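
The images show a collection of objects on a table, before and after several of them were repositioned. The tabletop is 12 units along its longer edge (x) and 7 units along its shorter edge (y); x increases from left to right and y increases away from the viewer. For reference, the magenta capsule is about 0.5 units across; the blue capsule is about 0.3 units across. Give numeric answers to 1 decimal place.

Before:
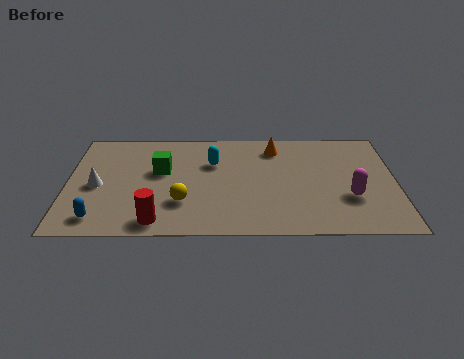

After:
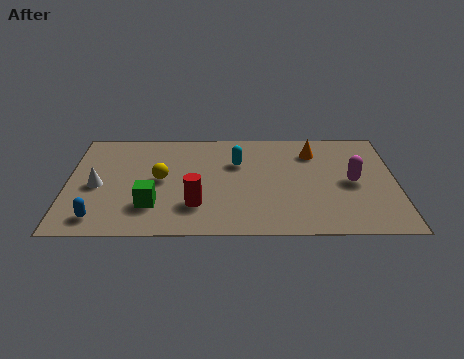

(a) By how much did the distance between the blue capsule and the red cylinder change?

+1.5

They were about 2.1 units apart before and 3.6 after — 1.5 units further apart.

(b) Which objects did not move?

the blue capsule and the white cone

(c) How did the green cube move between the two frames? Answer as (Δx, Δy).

(-0.3, -2.3)

From the two frames, the green cube sits at roughly (3.4, 4.2) before and (3.1, 1.9) after.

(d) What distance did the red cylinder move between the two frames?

1.7

From (3.3, 0.9) to (4.7, 1.9), the red cylinder covered √(1.4² + 1.0²) ≈ 1.7 units.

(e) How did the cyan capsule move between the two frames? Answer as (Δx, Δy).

(0.9, 0.0)

From the two frames, the cyan capsule sits at roughly (5.3, 4.7) before and (6.2, 4.7) after.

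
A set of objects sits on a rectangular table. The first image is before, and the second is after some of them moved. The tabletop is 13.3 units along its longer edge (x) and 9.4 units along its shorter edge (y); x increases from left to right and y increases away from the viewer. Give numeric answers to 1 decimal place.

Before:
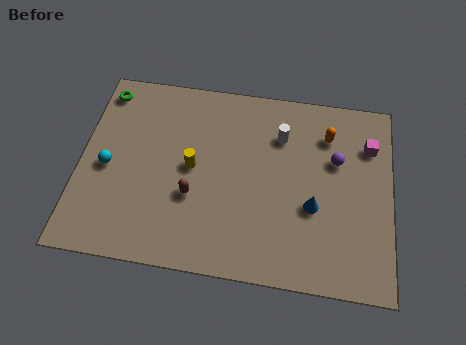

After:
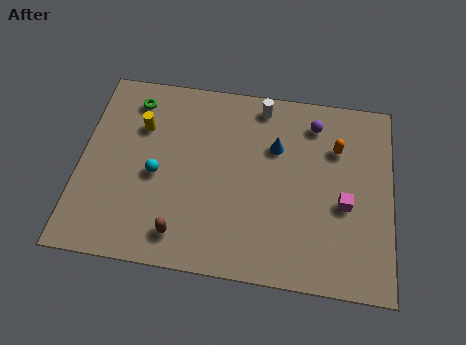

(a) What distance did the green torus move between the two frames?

1.3

The green torus was near (0.8, 8.1) before and (2.1, 7.8) after, so it travelled √(1.3² + 0.3²) ≈ 1.3 units.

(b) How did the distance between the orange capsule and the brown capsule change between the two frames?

+1.4

The distance was about 6.8 in the first image and 8.2 in the second, so they moved 1.4 units further apart.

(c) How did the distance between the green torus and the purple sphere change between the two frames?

-2.5

The distance was about 10.3 in the first image and 7.8 in the second, so they moved 2.5 units closer together.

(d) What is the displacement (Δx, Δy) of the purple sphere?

(-1.0, 1.7)

The purple sphere started near (10.9, 6.0) and ended near (9.9, 7.7).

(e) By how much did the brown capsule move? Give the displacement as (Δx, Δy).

(-0.4, -1.9)

From the two frames, the brown capsule sits at roughly (4.9, 3.4) before and (4.5, 1.5) after.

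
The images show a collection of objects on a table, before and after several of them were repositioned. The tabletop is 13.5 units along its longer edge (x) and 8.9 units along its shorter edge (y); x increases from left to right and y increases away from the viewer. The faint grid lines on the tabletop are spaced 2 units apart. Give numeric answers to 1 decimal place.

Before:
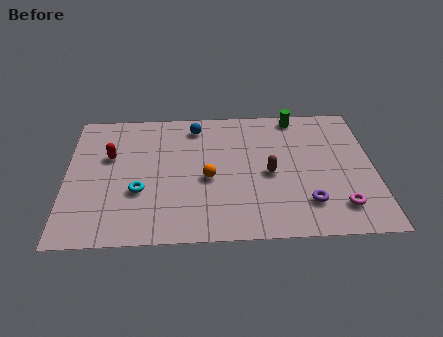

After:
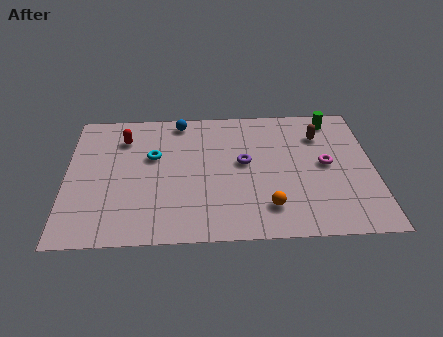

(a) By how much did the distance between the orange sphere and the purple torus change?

-1.5

The distance was about 4.7 in the first image and 3.2 in the second, so they moved 1.5 units closer together.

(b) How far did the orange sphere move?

3.3

From (6.2, 3.9) to (8.8, 1.9), the orange sphere covered √(2.6² + 2.0²) ≈ 3.3 units.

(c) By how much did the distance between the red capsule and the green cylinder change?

+0.7

Before: roughly 8.6 units apart; after: 9.3. That's 0.7 units further apart.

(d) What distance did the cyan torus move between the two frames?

2.4

The cyan torus was near (3.2, 3.2) before and (3.8, 5.5) after, so it travelled √(0.6² + 2.3²) ≈ 2.4 units.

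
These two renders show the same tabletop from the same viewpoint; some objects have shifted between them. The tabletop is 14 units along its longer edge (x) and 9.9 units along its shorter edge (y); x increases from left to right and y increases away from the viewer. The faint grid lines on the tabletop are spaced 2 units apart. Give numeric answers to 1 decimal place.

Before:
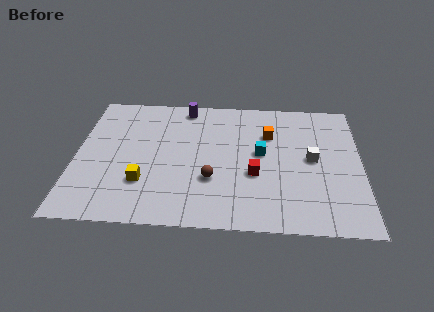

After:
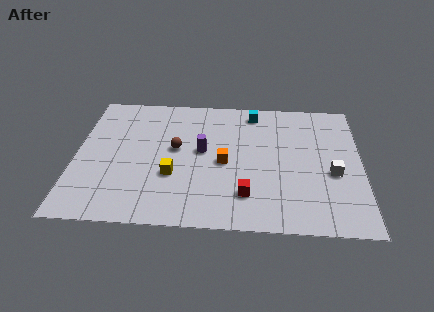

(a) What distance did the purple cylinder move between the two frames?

3.5

From (5.3, 8.8) to (6.2, 5.4), the purple cylinder covered √(0.9² + 3.4²) ≈ 3.5 units.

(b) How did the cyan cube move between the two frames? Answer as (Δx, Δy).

(-0.4, 3.2)

From the two frames, the cyan cube sits at roughly (9.1, 5.4) before and (8.7, 8.6) after.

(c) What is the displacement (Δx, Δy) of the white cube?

(1.0, -1.0)

The white cube was at about (11.6, 5.1) and moved to about (12.6, 4.1).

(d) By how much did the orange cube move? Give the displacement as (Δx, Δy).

(-2.2, -2.3)

The orange cube started near (9.5, 6.9) and ended near (7.3, 4.6).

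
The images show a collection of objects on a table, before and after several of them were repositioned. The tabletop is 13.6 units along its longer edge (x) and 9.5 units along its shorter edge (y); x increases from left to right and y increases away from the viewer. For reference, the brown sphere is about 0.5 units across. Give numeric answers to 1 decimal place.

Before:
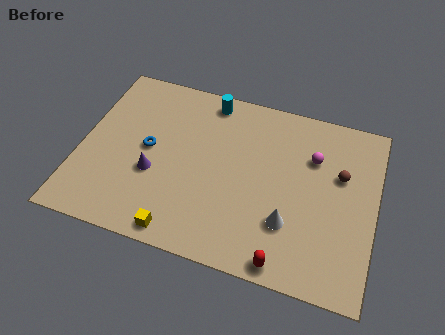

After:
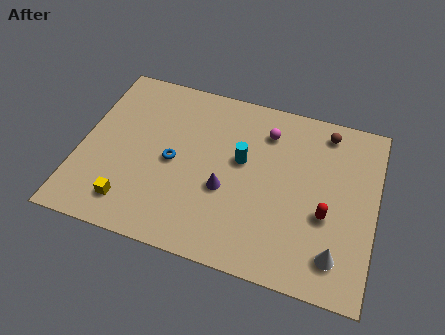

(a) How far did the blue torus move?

1.3

From (3.1, 4.9) to (4.3, 4.5), the blue torus covered √(1.2² + 0.4²) ≈ 1.3 units.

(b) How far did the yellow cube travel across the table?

2.5

From (5.0, 0.9) to (2.6, 1.7), the yellow cube covered √(2.4² + 0.8²) ≈ 2.5 units.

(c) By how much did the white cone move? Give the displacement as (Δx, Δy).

(2.2, -1.0)

The white cone started near (9.8, 2.8) and ended near (12.0, 1.8).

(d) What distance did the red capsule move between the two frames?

3.3

The red capsule moved from about (9.8, 0.8) to (11.4, 3.7), a distance of √(1.6² + 2.9²) ≈ 3.3.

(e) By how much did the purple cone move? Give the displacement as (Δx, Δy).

(3.3, 0.1)

From the two frames, the purple cone sits at roughly (3.5, 3.6) before and (6.8, 3.7) after.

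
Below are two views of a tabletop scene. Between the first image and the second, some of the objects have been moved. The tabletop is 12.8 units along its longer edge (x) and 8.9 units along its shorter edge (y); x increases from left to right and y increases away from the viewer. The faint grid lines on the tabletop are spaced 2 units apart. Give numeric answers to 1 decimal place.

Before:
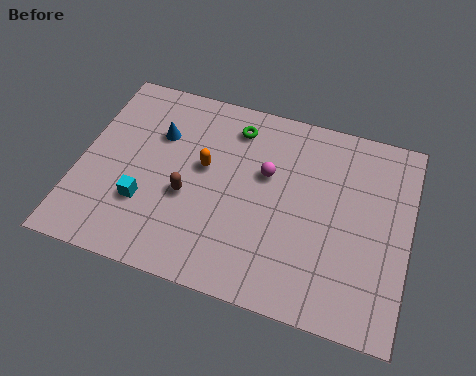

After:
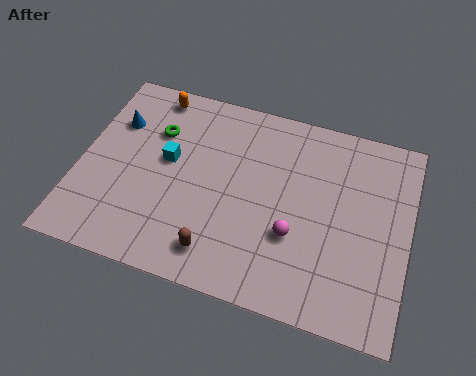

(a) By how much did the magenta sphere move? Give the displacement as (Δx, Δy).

(1.3, -2.4)

The magenta sphere started near (7.2, 5.5) and ended near (8.5, 3.1).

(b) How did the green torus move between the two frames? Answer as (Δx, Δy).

(-3.0, -1.1)

The green torus was at about (5.8, 7.3) and moved to about (2.8, 6.2).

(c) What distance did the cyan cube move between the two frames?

2.3

The cyan cube moved from about (2.7, 2.8) to (3.4, 5.0), a distance of √(0.7² + 2.2²) ≈ 2.3.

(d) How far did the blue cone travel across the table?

1.7

From (2.9, 6.1) to (1.2, 6.2), the blue cone covered √(1.7² + 0.1²) ≈ 1.7 units.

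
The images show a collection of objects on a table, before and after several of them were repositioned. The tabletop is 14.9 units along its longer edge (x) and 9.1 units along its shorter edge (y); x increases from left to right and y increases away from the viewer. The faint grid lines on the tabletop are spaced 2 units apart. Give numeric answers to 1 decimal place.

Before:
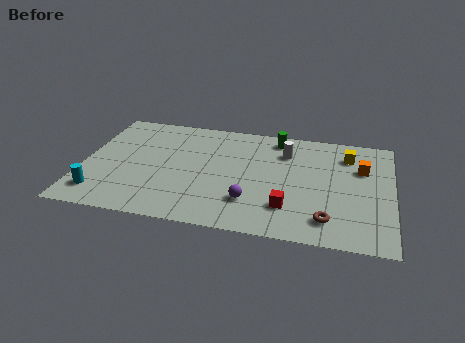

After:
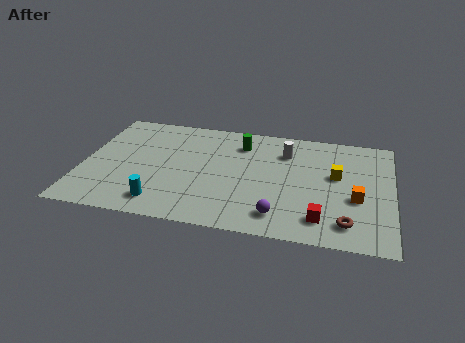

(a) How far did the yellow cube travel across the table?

1.9

The yellow cube moved from about (12.7, 7.1) to (12.2, 5.3), a distance of √(0.5² + 1.8²) ≈ 1.9.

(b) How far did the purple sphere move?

1.6

The purple sphere was near (8.2, 2.4) before and (9.6, 1.6) after, so it travelled √(1.4² + 0.8²) ≈ 1.6 units.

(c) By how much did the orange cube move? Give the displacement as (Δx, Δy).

(-0.2, -2.5)

The orange cube started near (13.4, 6.1) and ended near (13.2, 3.6).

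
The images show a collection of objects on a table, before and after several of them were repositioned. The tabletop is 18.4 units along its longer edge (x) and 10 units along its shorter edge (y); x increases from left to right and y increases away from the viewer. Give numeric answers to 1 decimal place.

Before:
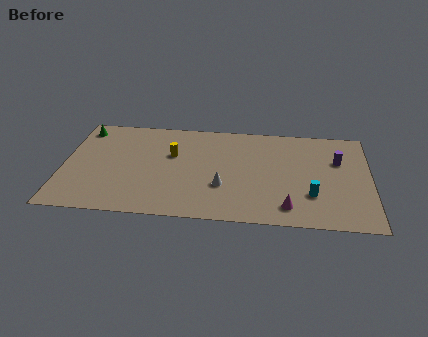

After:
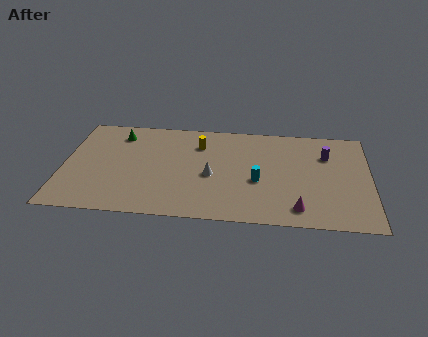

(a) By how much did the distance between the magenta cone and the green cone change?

-1.5

The distance was about 14.2 in the first image and 12.7 in the second, so they moved 1.5 units closer together.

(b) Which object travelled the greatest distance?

the cyan cylinder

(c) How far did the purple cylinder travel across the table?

0.9

The purple cylinder moved from about (16.5, 6.6) to (15.8, 7.1), a distance of √(0.7² + 0.5²) ≈ 0.9.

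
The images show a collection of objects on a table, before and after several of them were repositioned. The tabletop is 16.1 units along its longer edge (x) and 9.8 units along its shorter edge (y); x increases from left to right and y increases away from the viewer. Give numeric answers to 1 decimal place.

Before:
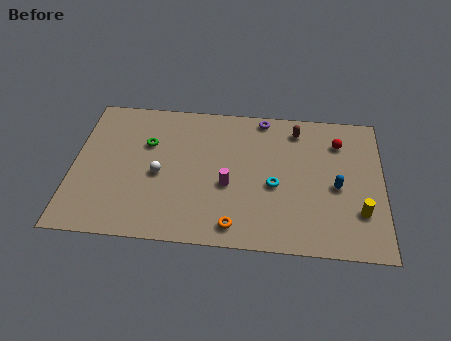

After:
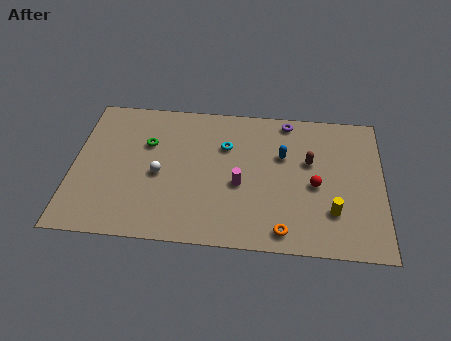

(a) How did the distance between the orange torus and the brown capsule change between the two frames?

-2.6

Before: roughly 7.6 units apart; after: 5.0. That's 2.6 units closer together.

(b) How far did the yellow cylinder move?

1.4

The yellow cylinder moved from about (14.9, 2.8) to (13.5, 2.7), a distance of √(1.4² + 0.1²) ≈ 1.4.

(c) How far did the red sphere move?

3.3

The red sphere moved from about (13.8, 7.5) to (12.6, 4.4), a distance of √(1.2² + 3.1²) ≈ 3.3.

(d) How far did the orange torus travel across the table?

2.5

The orange torus moved from about (8.5, 1.3) to (11.0, 1.2), a distance of √(2.5² + 0.1²) ≈ 2.5.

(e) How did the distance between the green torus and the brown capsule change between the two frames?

+0.5

They were about 8.0 units apart before and 8.5 after — 0.5 units further apart.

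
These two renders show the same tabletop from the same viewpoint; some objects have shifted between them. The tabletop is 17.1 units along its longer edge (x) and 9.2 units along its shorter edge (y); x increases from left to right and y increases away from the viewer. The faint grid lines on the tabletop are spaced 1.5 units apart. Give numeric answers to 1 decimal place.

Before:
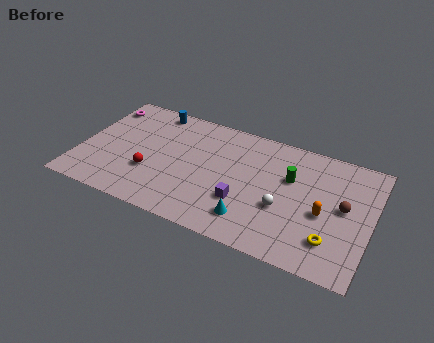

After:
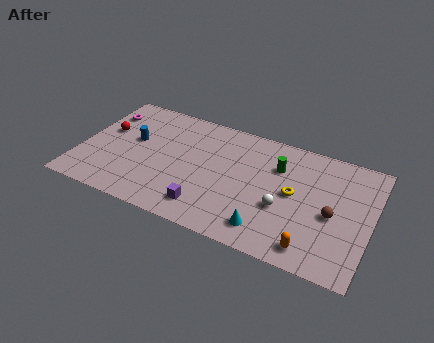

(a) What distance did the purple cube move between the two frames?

2.4

From (9.8, 3.0) to (7.8, 1.7), the purple cube covered √(2.0² + 1.3²) ≈ 2.4 units.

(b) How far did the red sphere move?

3.8

The red sphere was near (4.3, 3.1) before and (1.3, 5.5) after, so it travelled √(3.0² + 2.4²) ≈ 3.8 units.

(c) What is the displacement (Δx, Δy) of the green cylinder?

(-0.8, 0.6)

From the two frames, the green cylinder sits at roughly (12.3, 5.9) before and (11.5, 6.5) after.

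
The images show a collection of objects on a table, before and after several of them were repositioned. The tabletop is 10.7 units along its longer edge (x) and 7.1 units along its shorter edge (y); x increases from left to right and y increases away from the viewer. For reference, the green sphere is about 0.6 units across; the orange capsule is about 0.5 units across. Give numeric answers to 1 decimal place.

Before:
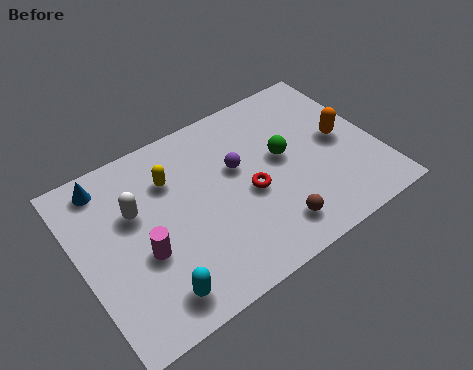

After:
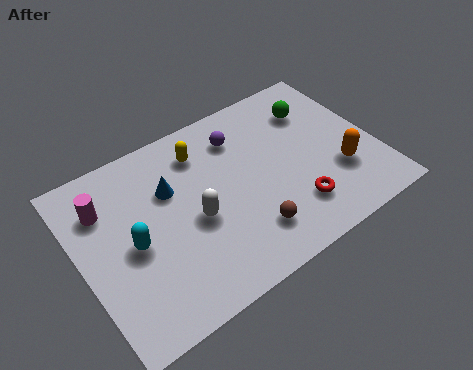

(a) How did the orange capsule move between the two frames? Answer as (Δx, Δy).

(-0.3, -1.3)

The orange capsule started near (9.5, 3.6) and ended near (9.2, 2.3).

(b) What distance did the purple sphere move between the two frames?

1.2

From (5.8, 4.3) to (6.1, 5.5), the purple sphere covered √(0.3² + 1.2²) ≈ 1.2 units.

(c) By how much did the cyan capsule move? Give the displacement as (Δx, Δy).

(-0.4, 2.2)

The cyan capsule started near (2.2, 1.1) and ended near (1.8, 3.3).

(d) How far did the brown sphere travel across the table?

0.9

The brown sphere moved from about (6.5, 1.3) to (5.7, 1.6), a distance of √(0.8² + 0.3²) ≈ 0.9.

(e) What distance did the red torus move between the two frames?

2.0

The red torus was near (6.0, 3.1) before and (7.4, 1.7) after, so it travelled √(1.4² + 1.4²) ≈ 2.0 units.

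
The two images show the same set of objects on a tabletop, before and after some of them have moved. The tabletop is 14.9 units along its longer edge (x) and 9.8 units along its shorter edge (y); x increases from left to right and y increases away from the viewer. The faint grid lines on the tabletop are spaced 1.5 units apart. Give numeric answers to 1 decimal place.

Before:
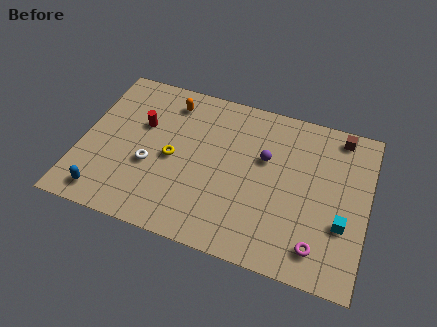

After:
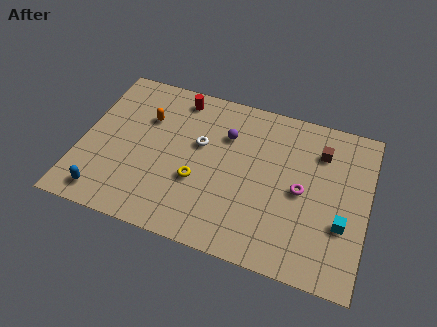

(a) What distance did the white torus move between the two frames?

3.2

The white torus moved from about (3.7, 3.8) to (6.1, 5.9), a distance of √(2.4² + 2.1²) ≈ 3.2.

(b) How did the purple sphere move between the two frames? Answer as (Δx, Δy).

(-2.1, 0.8)

From the two frames, the purple sphere sits at roughly (9.5, 6.1) before and (7.4, 6.9) after.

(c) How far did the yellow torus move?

1.7

The yellow torus moved from about (4.8, 4.6) to (6.2, 3.6), a distance of √(1.4² + 1.0²) ≈ 1.7.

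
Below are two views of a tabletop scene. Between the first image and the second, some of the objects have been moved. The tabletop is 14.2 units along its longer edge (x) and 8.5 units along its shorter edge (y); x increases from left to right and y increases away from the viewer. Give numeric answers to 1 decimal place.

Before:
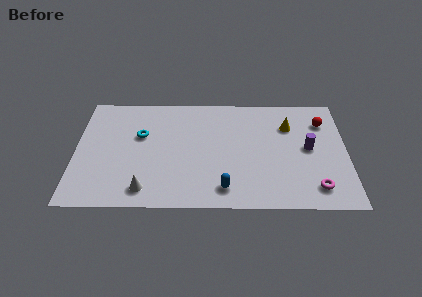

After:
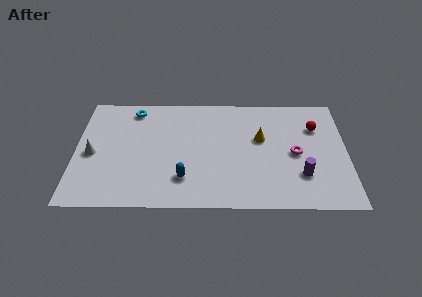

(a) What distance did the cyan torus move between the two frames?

2.0

The cyan torus moved from about (3.4, 5.3) to (3.0, 7.3), a distance of √(0.4² + 2.0²) ≈ 2.0.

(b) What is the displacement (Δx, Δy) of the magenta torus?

(-1.0, 2.5)

The magenta torus started near (12.5, 1.5) and ended near (11.5, 4.0).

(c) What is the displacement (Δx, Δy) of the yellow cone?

(-1.5, -1.0)

The yellow cone started near (11.2, 6.1) and ended near (9.7, 5.1).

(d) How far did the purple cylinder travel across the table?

2.0

From (12.2, 4.4) to (11.8, 2.4), the purple cylinder covered √(0.4² + 2.0²) ≈ 2.0 units.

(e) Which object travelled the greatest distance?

the white cone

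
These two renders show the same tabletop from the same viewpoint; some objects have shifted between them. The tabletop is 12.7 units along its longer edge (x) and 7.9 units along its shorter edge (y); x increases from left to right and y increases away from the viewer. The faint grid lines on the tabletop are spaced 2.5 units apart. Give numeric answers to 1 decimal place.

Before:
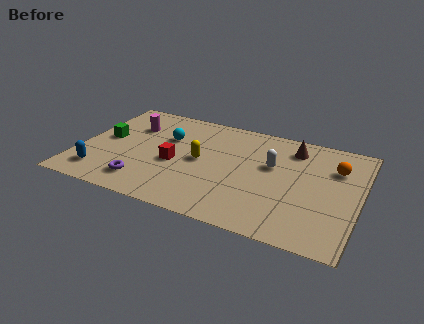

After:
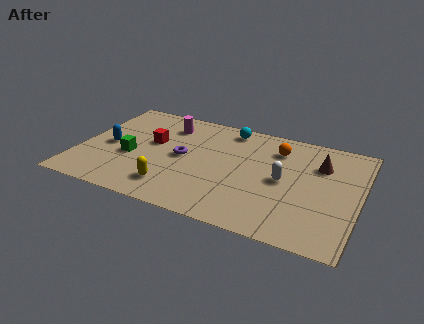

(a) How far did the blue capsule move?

2.2

The blue capsule moved from about (1.2, 1.5) to (1.3, 3.7), a distance of √(0.1² + 2.2²) ≈ 2.2.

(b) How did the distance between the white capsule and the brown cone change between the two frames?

+0.5

They were about 1.8 units apart before and 2.3 after — 0.5 units further apart.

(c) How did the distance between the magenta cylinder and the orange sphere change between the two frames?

-4.3

They were about 9.4 units apart before and 5.1 after — 4.3 units closer together.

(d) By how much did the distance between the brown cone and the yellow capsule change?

+2.8

Before: roughly 4.7 units apart; after: 7.5. That's 2.8 units further apart.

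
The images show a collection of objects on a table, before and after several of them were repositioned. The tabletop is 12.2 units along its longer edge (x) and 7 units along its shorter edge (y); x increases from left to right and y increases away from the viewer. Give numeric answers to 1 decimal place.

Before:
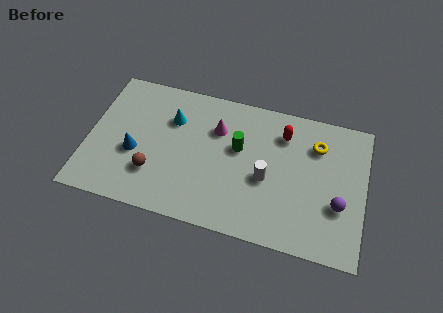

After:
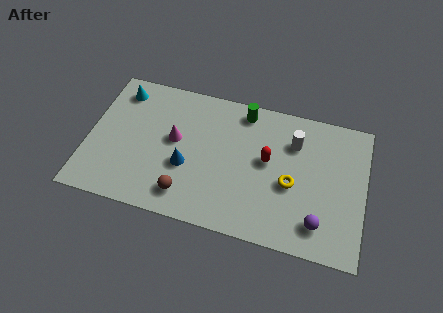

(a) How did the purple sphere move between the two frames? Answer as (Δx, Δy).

(-0.8, -1.1)

The purple sphere was at about (11.1, 2.5) and moved to about (10.3, 1.4).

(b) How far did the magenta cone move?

2.1

The magenta cone moved from about (5.6, 4.9) to (3.8, 3.9), a distance of √(1.8² + 1.0²) ≈ 2.1.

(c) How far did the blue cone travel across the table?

2.3

The blue cone moved from about (2.1, 2.8) to (4.4, 2.7), a distance of √(2.3² + 0.1²) ≈ 2.3.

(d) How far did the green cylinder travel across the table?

1.9

The green cylinder was near (6.6, 4.2) before and (6.7, 6.1) after, so it travelled √(0.1² + 1.9²) ≈ 1.9 units.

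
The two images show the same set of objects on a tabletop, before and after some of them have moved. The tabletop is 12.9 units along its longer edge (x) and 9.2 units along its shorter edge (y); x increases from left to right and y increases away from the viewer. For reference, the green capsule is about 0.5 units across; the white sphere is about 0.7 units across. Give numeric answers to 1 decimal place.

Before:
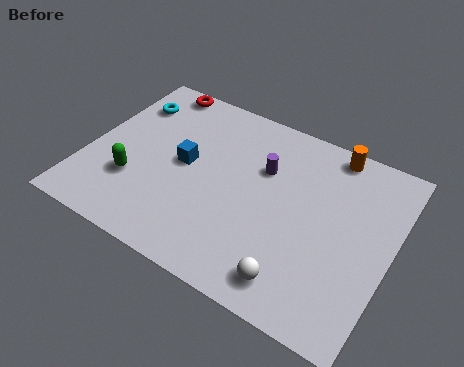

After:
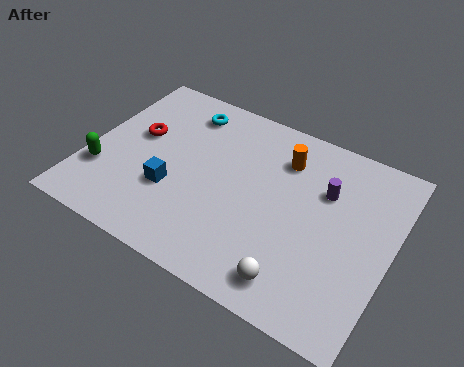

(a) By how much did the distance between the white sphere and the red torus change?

-1.6

Before: roughly 10.1 units apart; after: 8.5. That's 1.6 units closer together.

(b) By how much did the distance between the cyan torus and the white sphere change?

-1.4

Before: roughly 9.9 units apart; after: 8.5. That's 1.4 units closer together.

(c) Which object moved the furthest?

the red torus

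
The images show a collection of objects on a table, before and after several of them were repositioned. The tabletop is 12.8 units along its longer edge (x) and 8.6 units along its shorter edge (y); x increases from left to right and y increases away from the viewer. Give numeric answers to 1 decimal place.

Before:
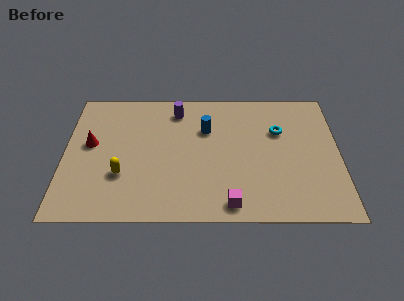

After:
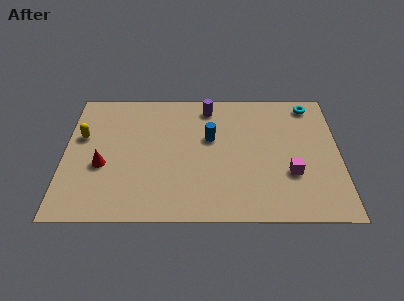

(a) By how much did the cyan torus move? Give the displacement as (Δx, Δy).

(1.5, 1.8)

The cyan torus was at about (10.0, 5.7) and moved to about (11.5, 7.5).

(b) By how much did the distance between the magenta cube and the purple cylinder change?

-0.8

The distance was about 6.6 in the first image and 5.8 in the second, so they moved 0.8 units closer together.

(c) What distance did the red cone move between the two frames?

1.5

The red cone was near (1.2, 4.8) before and (1.8, 3.4) after, so it travelled √(0.6² + 1.4²) ≈ 1.5 units.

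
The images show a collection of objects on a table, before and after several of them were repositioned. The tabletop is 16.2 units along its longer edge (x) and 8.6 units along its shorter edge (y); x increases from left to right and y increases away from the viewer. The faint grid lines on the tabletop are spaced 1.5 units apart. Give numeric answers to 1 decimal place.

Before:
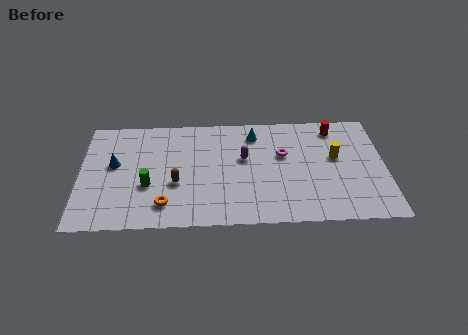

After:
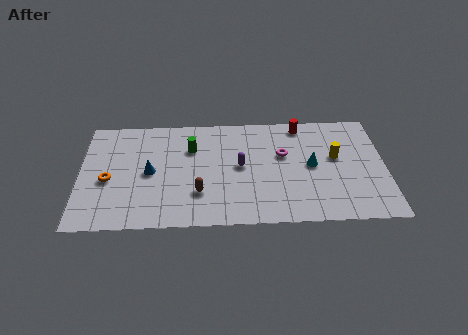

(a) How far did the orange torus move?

3.6

The orange torus moved from about (4.5, 1.7) to (1.5, 3.7), a distance of √(3.0² + 2.0²) ≈ 3.6.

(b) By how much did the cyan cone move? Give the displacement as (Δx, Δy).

(3.0, -2.6)

The cyan cone started near (9.3, 7.0) and ended near (12.3, 4.4).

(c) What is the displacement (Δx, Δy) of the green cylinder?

(2.3, 2.8)

From the two frames, the green cylinder sits at roughly (3.6, 3.2) before and (5.9, 6.0) after.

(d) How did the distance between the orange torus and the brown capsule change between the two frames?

+3.2

They were about 1.7 units apart before and 4.9 after — 3.2 units further apart.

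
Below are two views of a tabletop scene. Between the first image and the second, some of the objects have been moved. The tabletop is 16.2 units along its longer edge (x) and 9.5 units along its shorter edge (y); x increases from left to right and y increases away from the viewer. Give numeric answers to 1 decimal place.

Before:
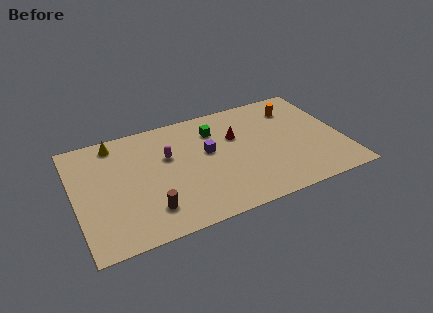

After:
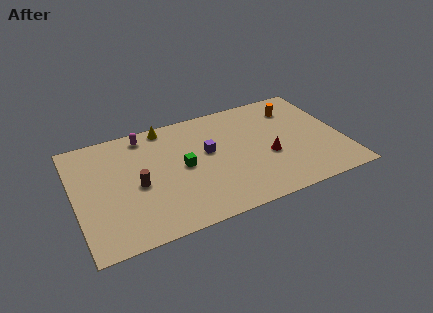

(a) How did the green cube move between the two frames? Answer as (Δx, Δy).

(-2.2, -2.4)

The green cube was at about (8.7, 7.2) and moved to about (6.5, 4.8).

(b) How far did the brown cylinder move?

2.3

From (4.2, 2.1) to (3.7, 4.3), the brown cylinder covered √(0.5² + 2.2²) ≈ 2.3 units.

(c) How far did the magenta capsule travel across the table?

2.6

From (5.7, 6.0) to (4.5, 8.3), the magenta capsule covered √(1.2² + 2.3²) ≈ 2.6 units.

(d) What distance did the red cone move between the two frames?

2.9

The red cone was near (9.9, 6.2) before and (11.6, 3.8) after, so it travelled √(1.7² + 2.4²) ≈ 2.9 units.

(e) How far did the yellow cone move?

3.1

The yellow cone was near (2.7, 8.3) before and (5.8, 8.6) after, so it travelled √(3.1² + 0.3²) ≈ 3.1 units.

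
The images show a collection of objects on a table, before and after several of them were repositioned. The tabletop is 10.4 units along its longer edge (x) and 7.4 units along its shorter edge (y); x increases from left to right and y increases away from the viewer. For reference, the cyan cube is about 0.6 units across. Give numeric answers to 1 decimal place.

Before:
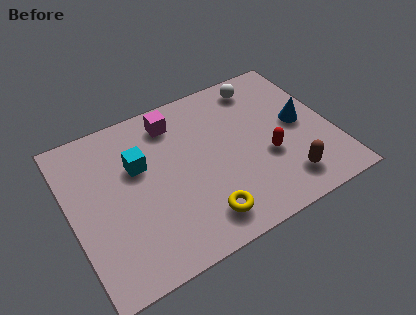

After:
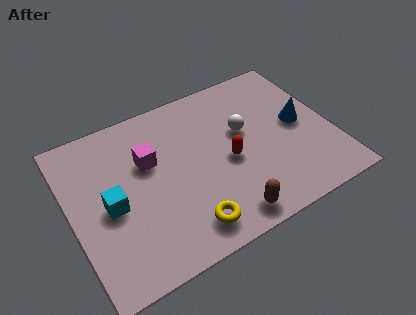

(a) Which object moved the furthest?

the brown capsule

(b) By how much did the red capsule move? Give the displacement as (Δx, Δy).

(-1.5, 0.5)

The red capsule was at about (7.7, 2.8) and moved to about (6.2, 3.3).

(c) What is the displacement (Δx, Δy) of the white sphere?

(-1.0, -1.9)

The white sphere was at about (8.0, 6.3) and moved to about (7.0, 4.4).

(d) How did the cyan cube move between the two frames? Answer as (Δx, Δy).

(-1.3, -1.3)

The cyan cube started near (2.8, 4.7) and ended near (1.5, 3.4).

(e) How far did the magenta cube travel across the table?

1.8

The magenta cube moved from about (4.4, 6.1) to (3.2, 4.7), a distance of √(1.2² + 1.4²) ≈ 1.8.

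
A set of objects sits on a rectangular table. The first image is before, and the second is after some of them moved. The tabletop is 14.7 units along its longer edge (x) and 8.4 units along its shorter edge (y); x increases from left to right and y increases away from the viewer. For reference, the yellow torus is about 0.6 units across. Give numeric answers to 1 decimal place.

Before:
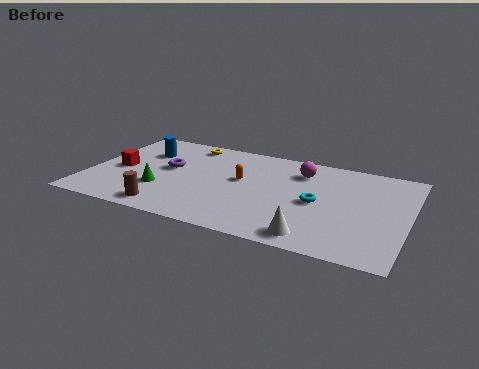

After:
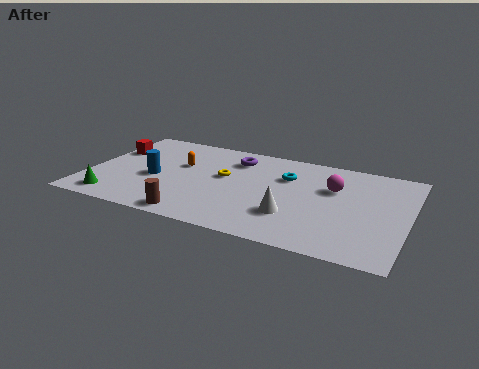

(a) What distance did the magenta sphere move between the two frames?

1.9

The magenta sphere moved from about (9.6, 6.5) to (11.2, 5.5), a distance of √(1.6² + 1.0²) ≈ 1.9.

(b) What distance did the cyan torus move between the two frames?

2.4

From (10.6, 4.0) to (9.0, 5.8), the cyan torus covered √(1.6² + 1.8²) ≈ 2.4 units.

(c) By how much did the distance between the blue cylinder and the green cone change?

-0.5

The distance was about 3.4 in the first image and 2.9 in the second, so they moved 0.5 units closer together.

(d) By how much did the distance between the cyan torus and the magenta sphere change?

-0.5

The distance was about 2.7 in the first image and 2.2 in the second, so they moved 0.5 units closer together.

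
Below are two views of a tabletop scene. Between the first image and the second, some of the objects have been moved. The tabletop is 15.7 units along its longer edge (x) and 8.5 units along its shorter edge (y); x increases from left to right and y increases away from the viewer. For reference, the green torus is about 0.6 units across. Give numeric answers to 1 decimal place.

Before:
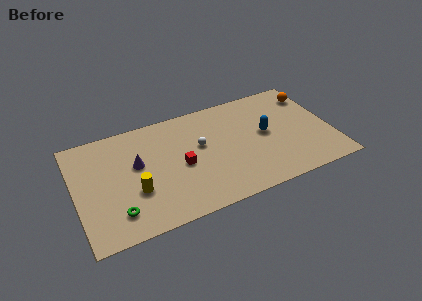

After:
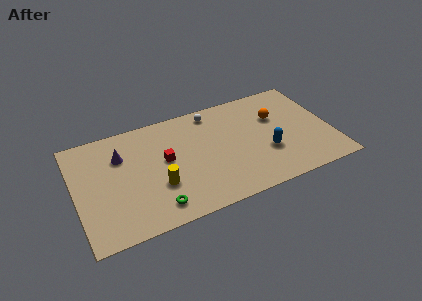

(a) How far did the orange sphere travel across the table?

2.6

From (14.9, 6.7) to (12.5, 5.6), the orange sphere covered √(2.4² + 1.1²) ≈ 2.6 units.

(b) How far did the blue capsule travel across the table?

1.5

The blue capsule was near (11.7, 4.5) before and (11.6, 3.0) after, so it travelled √(0.1² + 1.5²) ≈ 1.5 units.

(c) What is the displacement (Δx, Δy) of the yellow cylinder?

(1.4, -0.1)

The yellow cylinder started near (3.5, 3.0) and ended near (4.9, 2.9).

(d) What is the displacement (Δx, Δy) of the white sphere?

(1.0, 2.4)

The white sphere started near (7.7, 5.0) and ended near (8.7, 7.4).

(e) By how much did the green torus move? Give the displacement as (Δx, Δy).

(2.3, -0.4)

The green torus was at about (2.3, 1.8) and moved to about (4.6, 1.4).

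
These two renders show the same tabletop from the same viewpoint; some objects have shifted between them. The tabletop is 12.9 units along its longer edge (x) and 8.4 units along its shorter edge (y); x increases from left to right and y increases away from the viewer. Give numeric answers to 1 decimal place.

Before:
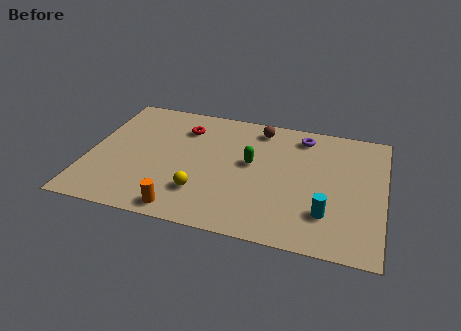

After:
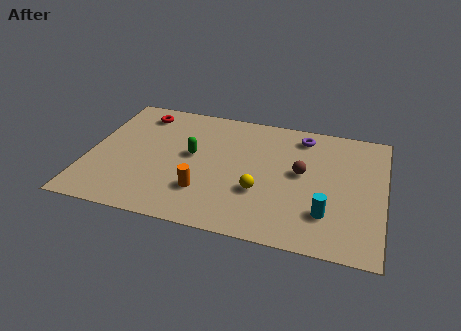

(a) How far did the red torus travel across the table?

2.1

The red torus was near (4.0, 6.4) before and (2.0, 7.0) after, so it travelled √(2.0² + 0.6²) ≈ 2.1 units.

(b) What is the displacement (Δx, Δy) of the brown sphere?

(2.0, -2.6)

The brown sphere started near (7.3, 7.2) and ended near (9.3, 4.6).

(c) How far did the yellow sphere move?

2.6

From (5.1, 2.2) to (7.6, 2.9), the yellow sphere covered √(2.5² + 0.7²) ≈ 2.6 units.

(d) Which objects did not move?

the purple torus and the cyan cylinder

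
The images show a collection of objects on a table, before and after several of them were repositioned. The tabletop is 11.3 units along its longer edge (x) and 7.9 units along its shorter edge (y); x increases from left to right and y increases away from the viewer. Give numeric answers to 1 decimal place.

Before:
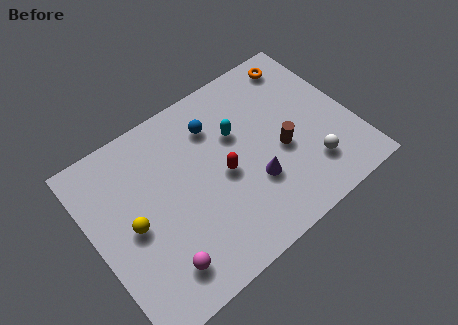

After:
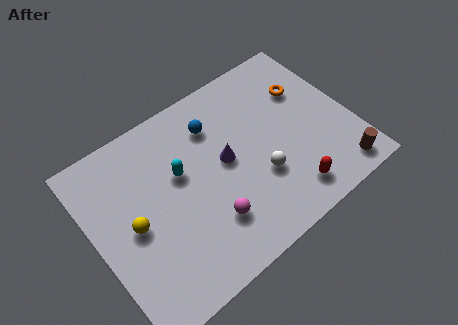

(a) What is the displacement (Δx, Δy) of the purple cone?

(-0.9, 1.6)

From the two frames, the purple cone sits at roughly (6.7, 2.6) before and (5.8, 4.2) after.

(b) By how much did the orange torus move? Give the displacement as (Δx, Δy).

(-0.1, -1.4)

From the two frames, the orange torus sits at roughly (9.8, 6.8) before and (9.7, 5.4) after.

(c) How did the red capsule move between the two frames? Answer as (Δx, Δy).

(2.4, -2.4)

From the two frames, the red capsule sits at roughly (5.6, 3.7) before and (8.0, 1.3) after.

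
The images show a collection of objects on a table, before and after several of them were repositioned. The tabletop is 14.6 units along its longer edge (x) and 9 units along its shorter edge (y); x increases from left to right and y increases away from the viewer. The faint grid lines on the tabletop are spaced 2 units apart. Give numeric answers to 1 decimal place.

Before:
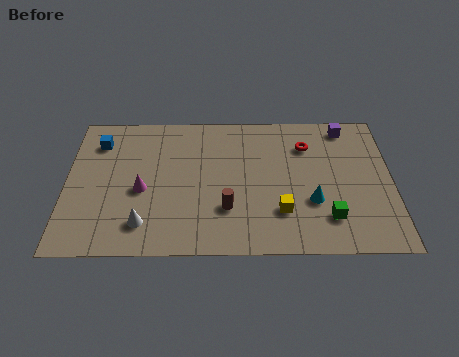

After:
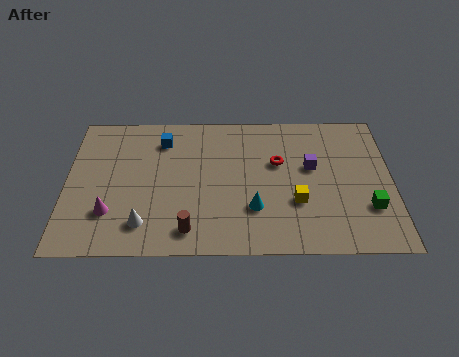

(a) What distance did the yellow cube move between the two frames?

0.9

The yellow cube moved from about (9.6, 2.5) to (10.3, 3.1), a distance of √(0.7² + 0.6²) ≈ 0.9.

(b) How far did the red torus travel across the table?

1.7

The red torus was near (10.8, 6.7) before and (9.5, 5.6) after, so it travelled √(1.3² + 1.1²) ≈ 1.7 units.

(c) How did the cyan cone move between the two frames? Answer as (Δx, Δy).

(-2.6, -0.4)

From the two frames, the cyan cone sits at roughly (11.0, 3.1) before and (8.4, 2.7) after.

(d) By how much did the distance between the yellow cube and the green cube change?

+1.1

The distance was about 2.1 in the first image and 3.2 in the second, so they moved 1.1 units further apart.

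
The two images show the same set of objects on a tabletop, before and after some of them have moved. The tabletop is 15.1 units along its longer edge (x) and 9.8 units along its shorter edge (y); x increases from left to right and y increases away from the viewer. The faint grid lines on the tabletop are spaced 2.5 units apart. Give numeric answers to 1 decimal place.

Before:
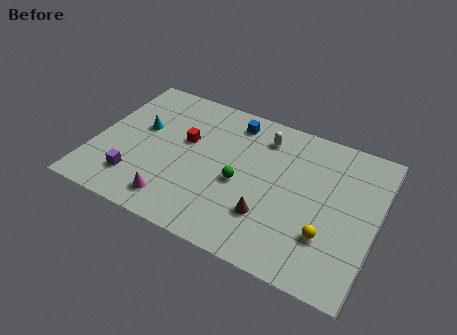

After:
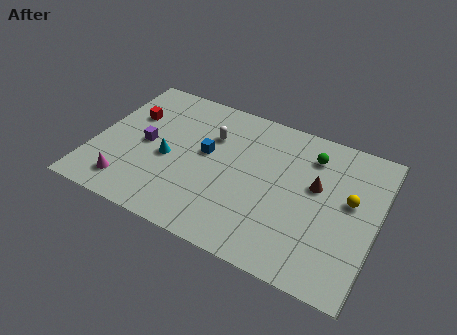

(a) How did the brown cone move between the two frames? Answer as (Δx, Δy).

(2.2, 3.0)

The brown cone was at about (9.6, 2.8) and moved to about (11.8, 5.8).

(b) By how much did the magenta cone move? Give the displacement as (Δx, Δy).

(-2.5, 0.1)

The magenta cone started near (4.7, 1.6) and ended near (2.2, 1.7).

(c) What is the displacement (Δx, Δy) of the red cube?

(-3.1, 0.6)

From the two frames, the red cube sits at roughly (4.7, 5.9) before and (1.6, 6.5) after.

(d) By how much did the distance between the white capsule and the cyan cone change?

-3.5

Before: roughly 6.7 units apart; after: 3.2. That's 3.5 units closer together.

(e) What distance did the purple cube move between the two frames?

2.6

The purple cube moved from about (2.5, 2.2) to (2.7, 4.8), a distance of √(0.2² + 2.6²) ≈ 2.6.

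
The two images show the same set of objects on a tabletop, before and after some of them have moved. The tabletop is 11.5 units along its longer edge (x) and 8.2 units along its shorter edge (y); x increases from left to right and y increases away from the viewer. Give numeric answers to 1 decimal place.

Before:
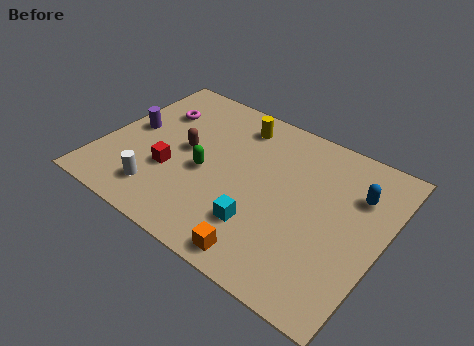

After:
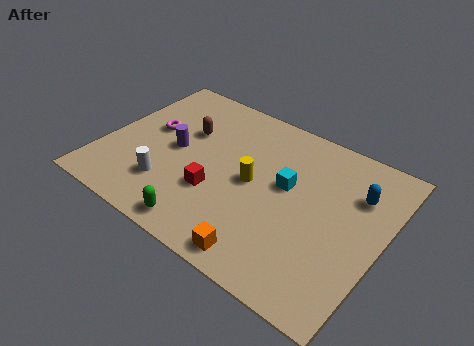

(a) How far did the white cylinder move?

0.5

The white cylinder was near (2.8, 1.6) before and (3.0, 2.1) after, so it travelled √(0.2² + 0.5²) ≈ 0.5 units.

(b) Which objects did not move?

the orange cube and the blue capsule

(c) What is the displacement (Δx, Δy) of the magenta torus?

(0.0, -1.1)

From the two frames, the magenta torus sits at roughly (1.7, 5.8) before and (1.7, 4.7) after.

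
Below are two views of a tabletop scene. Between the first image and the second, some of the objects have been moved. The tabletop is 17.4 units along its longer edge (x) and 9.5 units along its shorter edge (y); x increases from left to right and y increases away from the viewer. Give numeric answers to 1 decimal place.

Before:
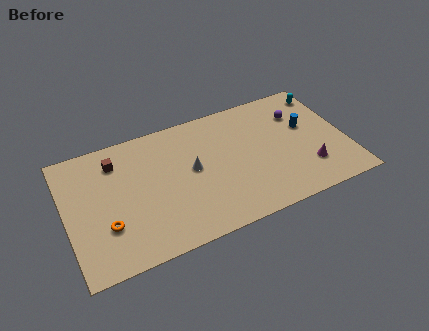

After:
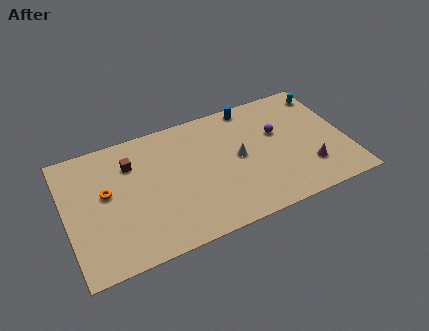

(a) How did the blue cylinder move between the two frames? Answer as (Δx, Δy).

(-3.2, 2.9)

From the two frames, the blue cylinder sits at roughly (15.1, 5.7) before and (11.9, 8.6) after.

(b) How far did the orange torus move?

2.4

From (2.3, 3.0) to (2.5, 5.4), the orange torus covered √(0.2² + 2.4²) ≈ 2.4 units.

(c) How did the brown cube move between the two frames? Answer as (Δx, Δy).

(0.9, -0.5)

The brown cube was at about (3.3, 7.5) and moved to about (4.2, 7.0).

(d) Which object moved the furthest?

the blue cylinder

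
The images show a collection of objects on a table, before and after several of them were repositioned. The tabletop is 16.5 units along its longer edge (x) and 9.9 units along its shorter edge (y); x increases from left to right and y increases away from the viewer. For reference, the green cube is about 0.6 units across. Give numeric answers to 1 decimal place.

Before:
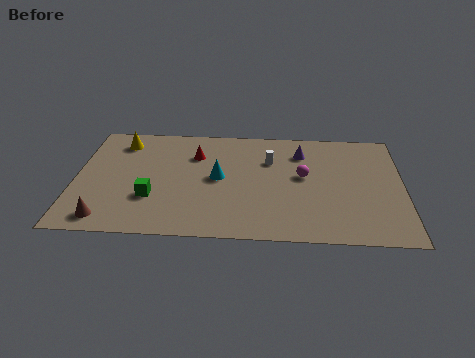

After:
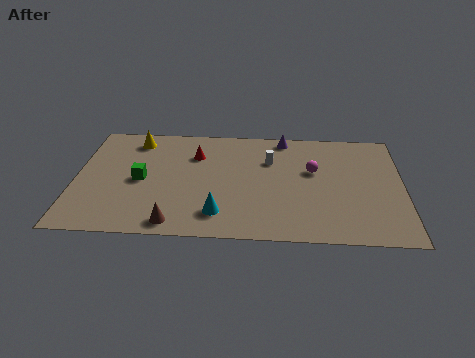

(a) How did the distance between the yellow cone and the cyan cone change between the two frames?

+1.9

The distance was about 5.8 in the first image and 7.7 in the second, so they moved 1.9 units further apart.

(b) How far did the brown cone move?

3.4

From (1.7, 1.3) to (5.1, 1.1), the brown cone covered √(3.4² + 0.2²) ≈ 3.4 units.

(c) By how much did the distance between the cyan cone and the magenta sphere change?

+1.9

They were about 4.3 units apart before and 6.2 after — 1.9 units further apart.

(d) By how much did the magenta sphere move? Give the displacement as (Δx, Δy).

(0.5, 0.5)

The magenta sphere was at about (11.5, 5.5) and moved to about (12.0, 6.0).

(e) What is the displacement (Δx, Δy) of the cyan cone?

(0.1, -3.1)

From the two frames, the cyan cone sits at roughly (7.2, 5.1) before and (7.3, 2.0) after.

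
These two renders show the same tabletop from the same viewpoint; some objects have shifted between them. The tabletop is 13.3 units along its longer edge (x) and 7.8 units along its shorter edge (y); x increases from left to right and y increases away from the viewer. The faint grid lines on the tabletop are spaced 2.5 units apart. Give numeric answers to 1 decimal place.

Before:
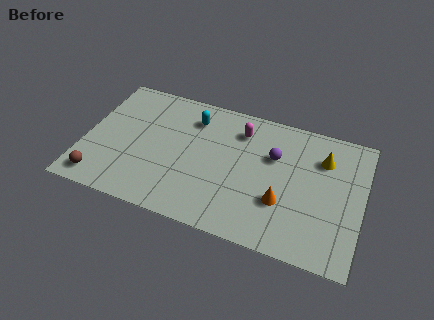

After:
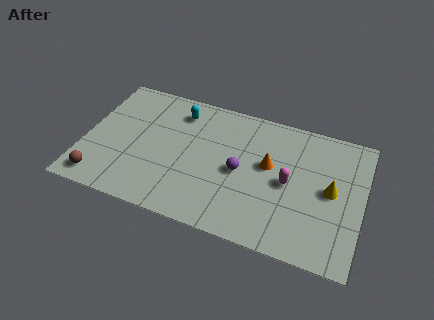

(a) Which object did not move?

the brown sphere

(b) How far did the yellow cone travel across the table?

1.8

The yellow cone moved from about (11.3, 5.7) to (11.8, 4.0), a distance of √(0.5² + 1.7²) ≈ 1.8.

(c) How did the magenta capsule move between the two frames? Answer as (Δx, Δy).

(2.5, -2.3)

The magenta capsule was at about (7.3, 6.1) and moved to about (9.8, 3.8).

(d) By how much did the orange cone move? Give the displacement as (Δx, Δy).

(-0.8, 1.9)

The orange cone was at about (9.6, 2.6) and moved to about (8.8, 4.5).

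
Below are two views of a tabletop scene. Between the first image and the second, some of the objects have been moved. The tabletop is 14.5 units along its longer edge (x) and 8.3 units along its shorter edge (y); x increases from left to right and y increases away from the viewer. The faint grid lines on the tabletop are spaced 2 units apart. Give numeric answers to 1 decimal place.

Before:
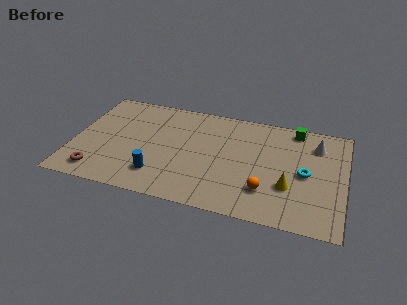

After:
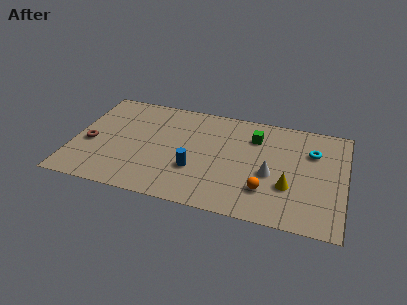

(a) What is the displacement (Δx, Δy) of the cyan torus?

(0.3, 1.8)

The cyan torus started near (12.4, 4.0) and ended near (12.7, 5.8).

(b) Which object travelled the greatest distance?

the white cone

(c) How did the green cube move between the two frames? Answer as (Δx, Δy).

(-2.1, -1.2)

The green cube started near (11.7, 7.4) and ended near (9.6, 6.2).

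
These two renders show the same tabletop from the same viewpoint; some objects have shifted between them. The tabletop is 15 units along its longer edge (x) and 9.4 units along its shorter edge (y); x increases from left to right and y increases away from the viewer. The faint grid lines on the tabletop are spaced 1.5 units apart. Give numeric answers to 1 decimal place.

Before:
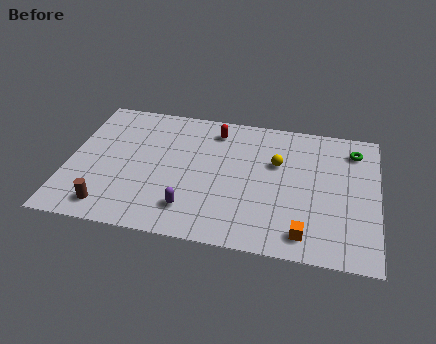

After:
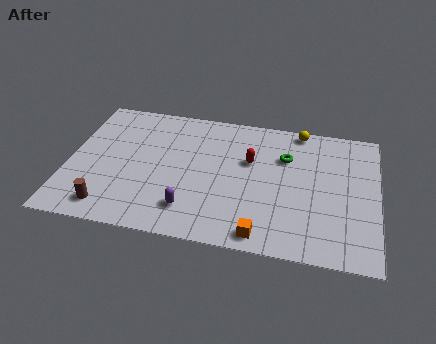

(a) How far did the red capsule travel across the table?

2.6

The red capsule was near (7.0, 7.8) before and (8.8, 5.9) after, so it travelled √(1.8² + 1.9²) ≈ 2.6 units.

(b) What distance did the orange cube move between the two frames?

2.0

The orange cube moved from about (11.6, 1.4) to (9.6, 1.0), a distance of √(2.0² + 0.4²) ≈ 2.0.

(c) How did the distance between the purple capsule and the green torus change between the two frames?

-3.2

They were about 9.5 units apart before and 6.3 after — 3.2 units closer together.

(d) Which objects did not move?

the purple capsule and the brown cylinder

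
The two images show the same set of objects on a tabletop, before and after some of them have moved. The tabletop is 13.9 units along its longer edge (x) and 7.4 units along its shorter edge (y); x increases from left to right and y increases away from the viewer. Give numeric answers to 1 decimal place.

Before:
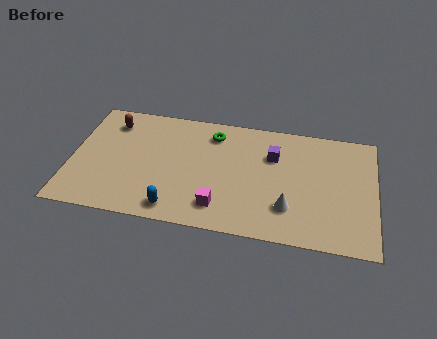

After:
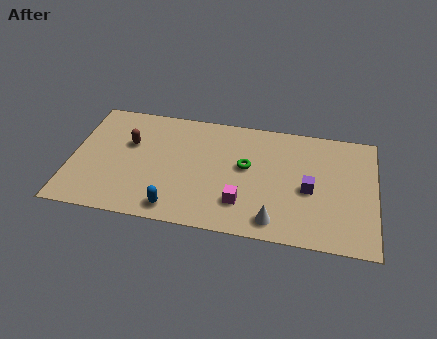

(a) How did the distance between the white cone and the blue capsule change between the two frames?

-0.7

The distance was about 5.2 in the first image and 4.5 in the second, so they moved 0.7 units closer together.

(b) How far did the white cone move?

1.1

The white cone moved from about (10.0, 2.0) to (9.4, 1.1), a distance of √(0.6² + 0.9²) ≈ 1.1.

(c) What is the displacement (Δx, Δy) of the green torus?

(1.6, -1.8)

From the two frames, the green torus sits at roughly (6.4, 6.0) before and (8.0, 4.2) after.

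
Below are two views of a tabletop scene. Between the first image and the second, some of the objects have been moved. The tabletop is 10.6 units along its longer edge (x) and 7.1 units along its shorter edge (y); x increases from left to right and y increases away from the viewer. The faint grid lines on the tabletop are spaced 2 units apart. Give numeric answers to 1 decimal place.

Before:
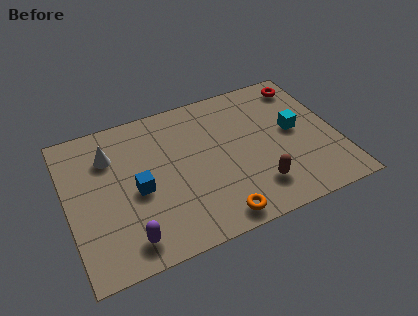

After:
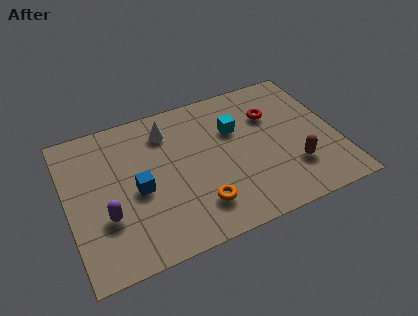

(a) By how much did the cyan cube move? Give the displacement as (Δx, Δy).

(-2.3, 0.9)

The cyan cube was at about (9.0, 3.8) and moved to about (6.7, 4.7).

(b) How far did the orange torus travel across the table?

1.0

The orange torus moved from about (5.5, 0.8) to (4.9, 1.6), a distance of √(0.6² + 0.8²) ≈ 1.0.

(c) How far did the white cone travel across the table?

2.3

From (1.8, 5.2) to (4.1, 5.6), the white cone covered √(2.3² + 0.4²) ≈ 2.3 units.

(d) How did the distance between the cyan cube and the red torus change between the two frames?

-0.8

They were about 2.3 units apart before and 1.5 after — 0.8 units closer together.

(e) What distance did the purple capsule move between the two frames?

1.5

The purple capsule moved from about (2.1, 1.1) to (1.4, 2.4), a distance of √(0.7² + 1.3²) ≈ 1.5.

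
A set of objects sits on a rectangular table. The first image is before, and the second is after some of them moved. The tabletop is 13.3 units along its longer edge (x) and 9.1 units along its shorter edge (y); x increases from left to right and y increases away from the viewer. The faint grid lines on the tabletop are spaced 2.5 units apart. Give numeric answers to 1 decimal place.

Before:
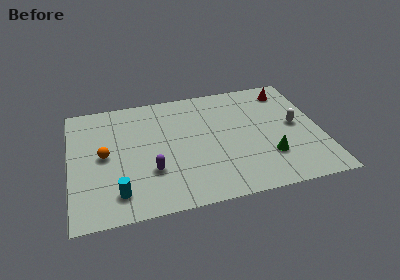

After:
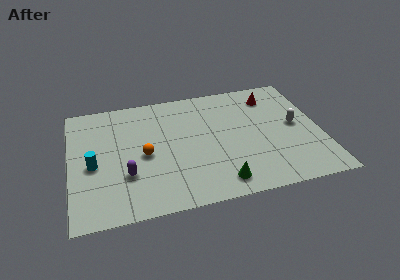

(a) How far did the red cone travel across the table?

0.9

The red cone was near (11.8, 7.6) before and (10.9, 7.3) after, so it travelled √(0.9² + 0.3²) ≈ 0.9 units.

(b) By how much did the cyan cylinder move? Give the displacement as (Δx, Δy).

(-1.2, 2.3)

The cyan cylinder started near (2.4, 1.7) and ended near (1.2, 4.0).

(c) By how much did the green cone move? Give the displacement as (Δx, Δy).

(-2.7, -1.3)

The green cone started near (10.4, 2.6) and ended near (7.7, 1.3).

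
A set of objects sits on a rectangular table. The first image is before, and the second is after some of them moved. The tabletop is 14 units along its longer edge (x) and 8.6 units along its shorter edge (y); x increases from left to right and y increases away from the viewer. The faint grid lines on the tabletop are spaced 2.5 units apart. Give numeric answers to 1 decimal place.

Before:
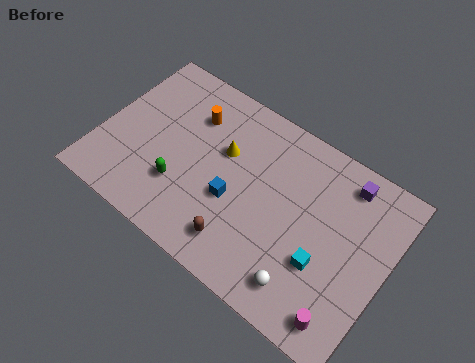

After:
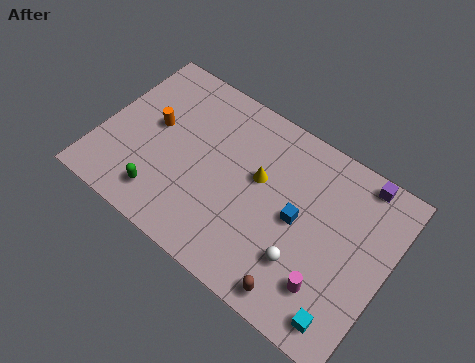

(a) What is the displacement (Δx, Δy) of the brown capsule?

(3.0, -0.6)

The brown capsule started near (7.4, 1.6) and ended near (10.4, 1.0).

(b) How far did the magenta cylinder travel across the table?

1.3

From (12.6, 1.2) to (11.6, 2.1), the magenta cylinder covered √(1.0² + 0.9²) ≈ 1.3 units.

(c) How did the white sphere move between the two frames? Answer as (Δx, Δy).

(-0.3, 1.0)

From the two frames, the white sphere sits at roughly (10.6, 1.5) before and (10.3, 2.5) after.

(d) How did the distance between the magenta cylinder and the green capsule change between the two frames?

-0.4

They were about 8.5 units apart before and 8.1 after — 0.4 units closer together.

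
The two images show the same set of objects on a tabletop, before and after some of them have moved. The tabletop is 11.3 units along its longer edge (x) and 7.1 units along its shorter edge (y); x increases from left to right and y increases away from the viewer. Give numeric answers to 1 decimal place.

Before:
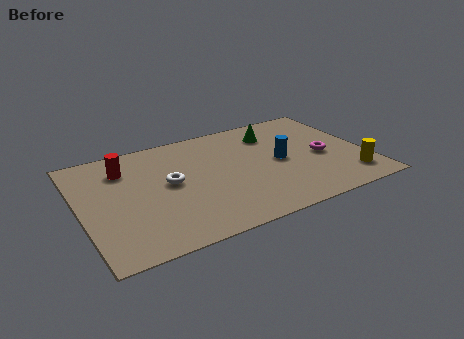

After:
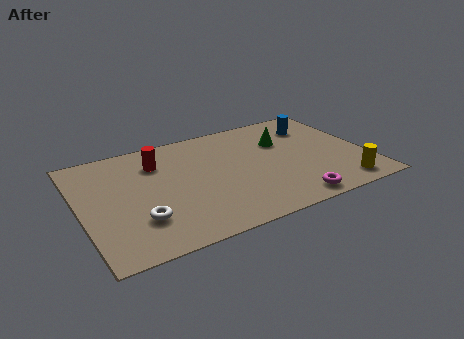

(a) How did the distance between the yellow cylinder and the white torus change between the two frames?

+0.7

Before: roughly 7.3 units apart; after: 8.0. That's 0.7 units further apart.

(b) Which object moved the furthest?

the magenta torus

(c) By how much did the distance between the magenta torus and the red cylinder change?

-1.5

The distance was about 8.0 in the first image and 6.5 in the second, so they moved 1.5 units closer together.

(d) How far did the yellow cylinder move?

0.6

The yellow cylinder moved from about (10.4, 1.4) to (10.0, 1.0), a distance of √(0.4² + 0.4²) ≈ 0.6.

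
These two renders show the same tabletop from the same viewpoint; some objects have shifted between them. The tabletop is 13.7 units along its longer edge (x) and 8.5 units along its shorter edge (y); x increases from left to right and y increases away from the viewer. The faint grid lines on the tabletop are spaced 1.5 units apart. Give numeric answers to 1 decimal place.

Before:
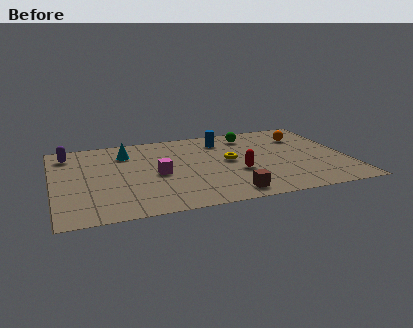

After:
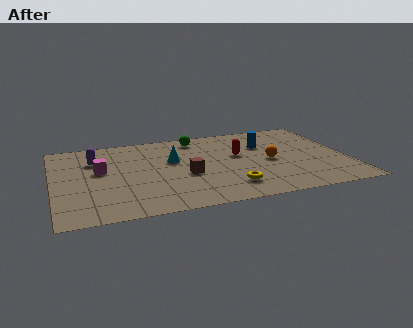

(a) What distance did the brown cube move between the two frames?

3.0

From (7.9, 1.1) to (6.1, 3.5), the brown cube covered √(1.8² + 2.4²) ≈ 3.0 units.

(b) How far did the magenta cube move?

2.8

The magenta cube moved from about (4.8, 3.9) to (2.2, 4.9), a distance of √(2.6² + 1.0²) ≈ 2.8.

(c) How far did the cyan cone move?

2.5

The cyan cone moved from about (3.5, 6.5) to (5.6, 5.2), a distance of √(2.1² + 1.3²) ≈ 2.5.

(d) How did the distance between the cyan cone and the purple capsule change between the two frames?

+1.0

The distance was about 2.7 in the first image and 3.7 in the second, so they moved 1.0 units further apart.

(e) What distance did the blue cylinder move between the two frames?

2.1

The blue cylinder moved from about (8.1, 6.8) to (10.0, 5.8), a distance of √(1.9² + 1.0²) ≈ 2.1.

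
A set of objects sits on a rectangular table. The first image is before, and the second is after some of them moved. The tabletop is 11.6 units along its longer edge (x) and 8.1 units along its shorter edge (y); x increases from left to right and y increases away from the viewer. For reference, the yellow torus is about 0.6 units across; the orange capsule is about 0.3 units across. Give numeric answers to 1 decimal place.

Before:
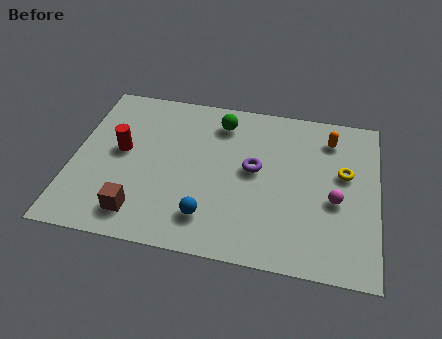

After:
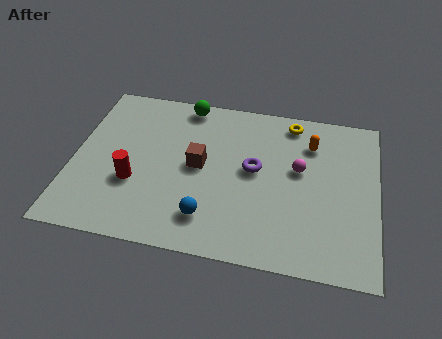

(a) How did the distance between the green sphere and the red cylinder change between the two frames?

+0.4

The distance was about 4.3 in the first image and 4.7 in the second, so they moved 0.4 units further apart.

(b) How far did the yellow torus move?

3.1

From (10.3, 4.8) to (8.2, 7.1), the yellow torus covered √(2.1² + 2.3²) ≈ 3.1 units.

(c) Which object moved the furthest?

the brown cube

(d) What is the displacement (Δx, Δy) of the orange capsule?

(-0.7, -0.4)

The orange capsule was at about (9.7, 6.5) and moved to about (9.0, 6.1).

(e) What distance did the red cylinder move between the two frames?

1.6

The red cylinder moved from about (1.8, 4.4) to (2.4, 2.9), a distance of √(0.6² + 1.5²) ≈ 1.6.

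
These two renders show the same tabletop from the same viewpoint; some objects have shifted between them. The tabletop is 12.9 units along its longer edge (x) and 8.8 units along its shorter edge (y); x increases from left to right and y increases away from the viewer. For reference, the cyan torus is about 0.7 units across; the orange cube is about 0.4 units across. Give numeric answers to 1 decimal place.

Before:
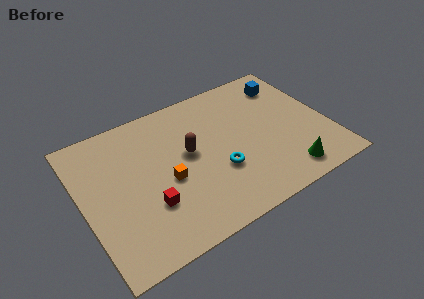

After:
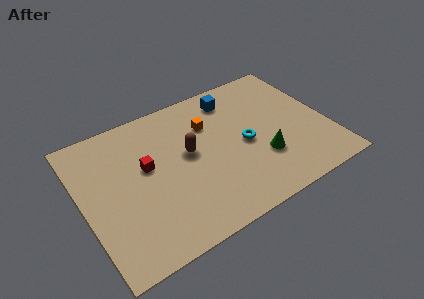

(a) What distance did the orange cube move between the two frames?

3.5

The orange cube was near (4.3, 3.8) before and (6.9, 6.2) after, so it travelled √(2.6² + 2.4²) ≈ 3.5 units.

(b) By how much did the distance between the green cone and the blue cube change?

-1.2

Before: roughly 5.8 units apart; after: 4.6. That's 1.2 units closer together.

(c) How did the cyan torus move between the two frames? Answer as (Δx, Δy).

(1.6, 1.0)

The cyan torus was at about (6.9, 3.1) and moved to about (8.5, 4.1).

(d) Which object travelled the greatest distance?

the orange cube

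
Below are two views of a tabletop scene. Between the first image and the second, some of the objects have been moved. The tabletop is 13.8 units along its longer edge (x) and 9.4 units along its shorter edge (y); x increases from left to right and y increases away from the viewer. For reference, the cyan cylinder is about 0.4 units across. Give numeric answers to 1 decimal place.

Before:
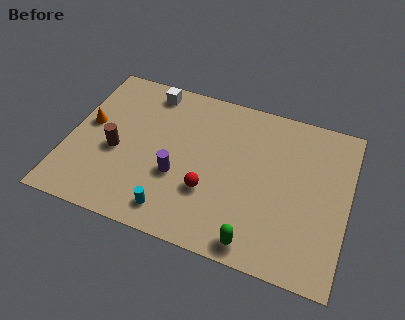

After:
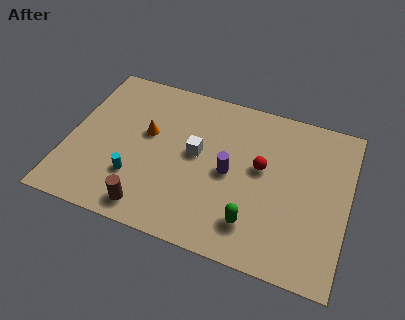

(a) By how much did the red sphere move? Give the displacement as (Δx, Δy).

(2.4, 2.2)

The red sphere was at about (7.1, 3.1) and moved to about (9.5, 5.3).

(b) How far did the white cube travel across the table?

4.1

The white cube was near (3.6, 8.2) before and (6.3, 5.1) after, so it travelled √(2.7² + 3.1²) ≈ 4.1 units.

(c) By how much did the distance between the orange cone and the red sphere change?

-0.8

Before: roughly 6.5 units apart; after: 5.7. That's 0.8 units closer together.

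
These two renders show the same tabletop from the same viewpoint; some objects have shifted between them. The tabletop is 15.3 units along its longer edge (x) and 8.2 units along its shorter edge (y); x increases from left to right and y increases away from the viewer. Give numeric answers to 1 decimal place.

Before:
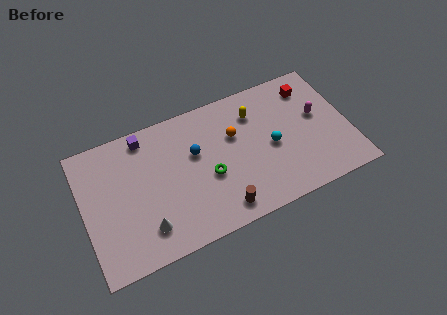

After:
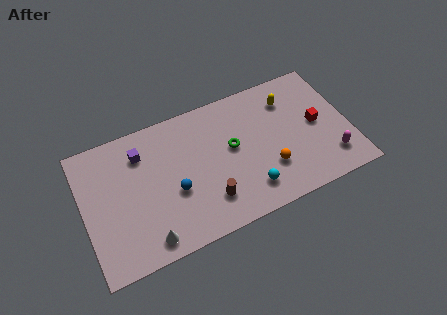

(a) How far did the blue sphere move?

2.3

The blue sphere moved from about (6.5, 5.1) to (5.1, 3.3), a distance of √(1.4² + 1.8²) ≈ 2.3.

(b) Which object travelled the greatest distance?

the orange sphere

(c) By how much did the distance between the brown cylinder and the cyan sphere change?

-1.9

The distance was about 4.2 in the first image and 2.3 in the second, so they moved 1.9 units closer together.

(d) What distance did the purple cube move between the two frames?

0.9

From (3.8, 7.2) to (3.5, 6.3), the purple cube covered √(0.3² + 0.9²) ≈ 0.9 units.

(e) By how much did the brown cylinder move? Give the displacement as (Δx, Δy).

(-0.6, 0.8)

From the two frames, the brown cylinder sits at roughly (7.5, 1.2) before and (6.9, 2.0) after.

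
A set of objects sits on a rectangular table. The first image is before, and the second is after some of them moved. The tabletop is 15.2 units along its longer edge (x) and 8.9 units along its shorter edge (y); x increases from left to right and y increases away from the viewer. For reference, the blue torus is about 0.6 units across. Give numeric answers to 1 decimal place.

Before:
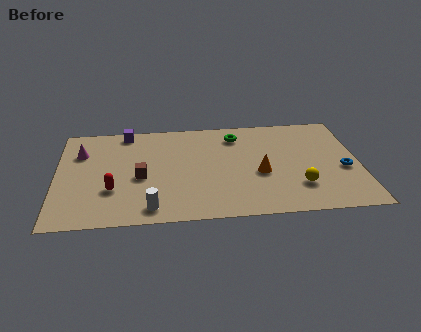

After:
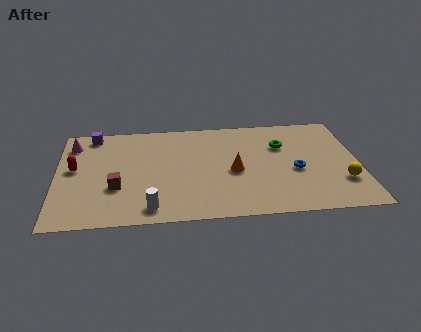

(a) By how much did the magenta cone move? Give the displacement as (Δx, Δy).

(-0.4, 0.8)

The magenta cone was at about (1.2, 6.3) and moved to about (0.8, 7.1).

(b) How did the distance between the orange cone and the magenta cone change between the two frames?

-0.7

The distance was about 9.4 in the first image and 8.7 in the second, so they moved 0.7 units closer together.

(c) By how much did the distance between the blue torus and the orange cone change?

-1.1

Before: roughly 4.2 units apart; after: 3.1. That's 1.1 units closer together.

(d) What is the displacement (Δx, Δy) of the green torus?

(2.3, -1.1)

From the two frames, the green torus sits at roughly (9.1, 7.2) before and (11.4, 6.1) after.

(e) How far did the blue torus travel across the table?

2.4

From (14.4, 3.7) to (12.0, 3.8), the blue torus covered √(2.4² + 0.1²) ≈ 2.4 units.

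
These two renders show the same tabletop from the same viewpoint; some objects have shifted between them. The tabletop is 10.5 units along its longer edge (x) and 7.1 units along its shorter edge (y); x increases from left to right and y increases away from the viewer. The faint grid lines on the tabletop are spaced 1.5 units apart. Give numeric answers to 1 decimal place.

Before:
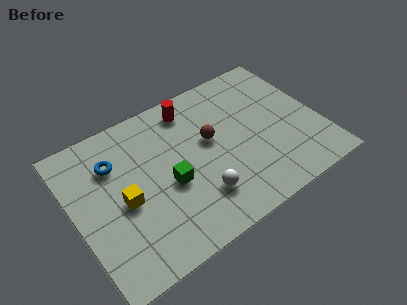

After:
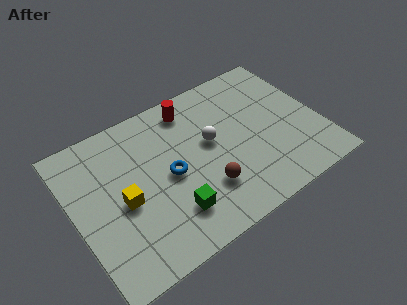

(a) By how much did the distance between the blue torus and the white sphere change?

-2.5

They were about 4.5 units apart before and 2.0 after — 2.5 units closer together.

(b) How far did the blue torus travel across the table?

2.7

The blue torus was near (1.9, 5.1) before and (4.0, 3.4) after, so it travelled √(2.1² + 1.7²) ≈ 2.7 units.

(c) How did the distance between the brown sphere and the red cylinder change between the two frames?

+2.0

They were about 2.0 units apart before and 4.0 after — 2.0 units further apart.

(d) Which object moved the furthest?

the blue torus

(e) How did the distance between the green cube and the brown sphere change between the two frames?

-0.8

Before: roughly 2.3 units apart; after: 1.5. That's 0.8 units closer together.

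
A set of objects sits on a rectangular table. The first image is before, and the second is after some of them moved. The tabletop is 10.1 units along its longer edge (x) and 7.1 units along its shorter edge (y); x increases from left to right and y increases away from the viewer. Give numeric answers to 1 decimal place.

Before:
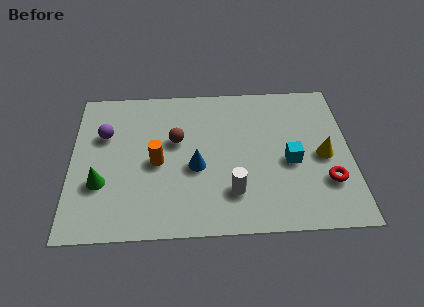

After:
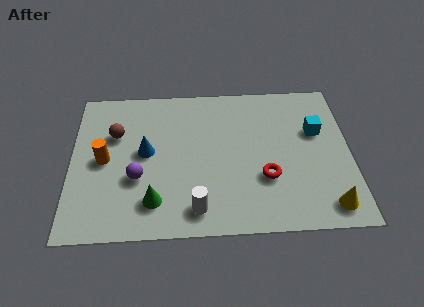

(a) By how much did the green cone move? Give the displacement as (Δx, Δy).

(1.9, -0.9)

From the two frames, the green cone sits at roughly (1.1, 2.4) before and (3.0, 1.5) after.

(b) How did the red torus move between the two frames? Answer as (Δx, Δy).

(-2.2, 0.3)

The red torus started near (9.2, 2.1) and ended near (7.0, 2.4).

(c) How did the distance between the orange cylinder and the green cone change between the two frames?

+0.5

They were about 2.2 units apart before and 2.7 after — 0.5 units further apart.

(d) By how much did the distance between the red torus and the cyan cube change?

+1.2

The distance was about 1.6 in the first image and 2.8 in the second, so they moved 1.2 units further apart.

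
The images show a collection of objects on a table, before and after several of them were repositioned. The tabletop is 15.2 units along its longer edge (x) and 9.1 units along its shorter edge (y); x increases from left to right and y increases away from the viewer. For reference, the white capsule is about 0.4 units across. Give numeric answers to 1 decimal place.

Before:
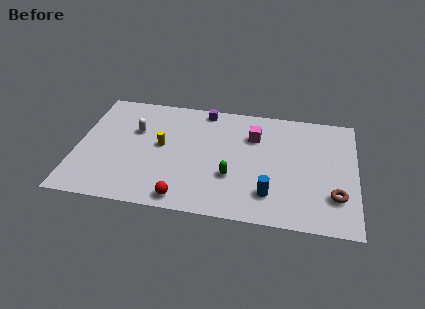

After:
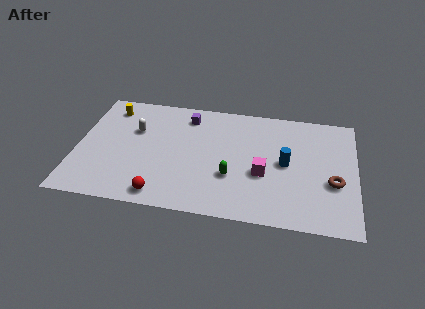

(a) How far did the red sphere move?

1.2

From (6.0, 1.0) to (4.8, 1.1), the red sphere covered √(1.2² + 0.1²) ≈ 1.2 units.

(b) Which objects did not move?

the white capsule and the green capsule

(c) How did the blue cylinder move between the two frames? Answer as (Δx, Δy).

(0.8, 2.5)

The blue cylinder started near (10.6, 2.1) and ended near (11.4, 4.6).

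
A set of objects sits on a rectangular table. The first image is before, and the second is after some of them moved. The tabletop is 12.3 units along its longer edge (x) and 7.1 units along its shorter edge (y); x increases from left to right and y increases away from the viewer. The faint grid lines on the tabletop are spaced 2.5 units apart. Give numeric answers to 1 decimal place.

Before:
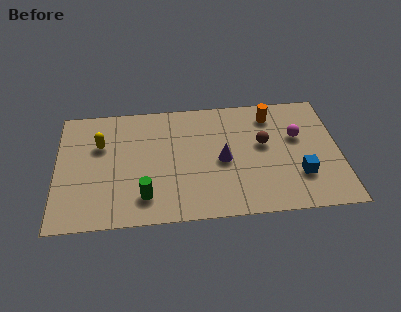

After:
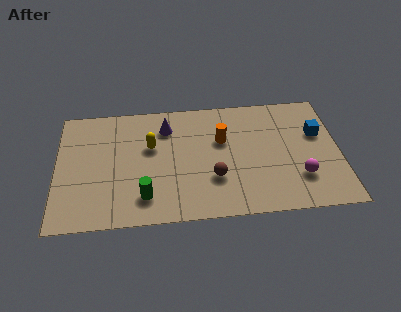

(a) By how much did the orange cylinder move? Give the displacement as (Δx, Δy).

(-2.2, -1.3)

The orange cylinder was at about (9.4, 5.8) and moved to about (7.2, 4.5).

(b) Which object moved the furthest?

the purple cone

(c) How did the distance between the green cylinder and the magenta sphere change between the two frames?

-0.6

The distance was about 7.3 in the first image and 6.7 in the second, so they moved 0.6 units closer together.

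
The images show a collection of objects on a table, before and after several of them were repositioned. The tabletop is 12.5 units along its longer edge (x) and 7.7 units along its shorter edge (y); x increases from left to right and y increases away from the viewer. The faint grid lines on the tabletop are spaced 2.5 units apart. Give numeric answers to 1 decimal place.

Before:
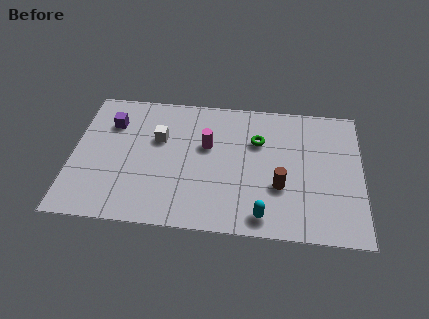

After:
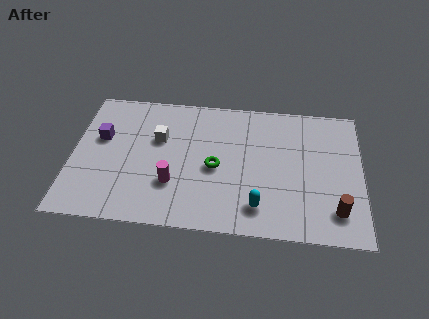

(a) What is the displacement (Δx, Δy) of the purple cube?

(-0.4, -0.9)

From the two frames, the purple cube sits at roughly (1.6, 5.6) before and (1.2, 4.7) after.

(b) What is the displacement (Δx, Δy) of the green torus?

(-1.8, -1.7)

From the two frames, the green torus sits at roughly (8.0, 5.2) before and (6.2, 3.5) after.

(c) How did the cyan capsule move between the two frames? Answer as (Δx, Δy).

(-0.2, 0.5)

The cyan capsule was at about (8.3, 1.0) and moved to about (8.1, 1.5).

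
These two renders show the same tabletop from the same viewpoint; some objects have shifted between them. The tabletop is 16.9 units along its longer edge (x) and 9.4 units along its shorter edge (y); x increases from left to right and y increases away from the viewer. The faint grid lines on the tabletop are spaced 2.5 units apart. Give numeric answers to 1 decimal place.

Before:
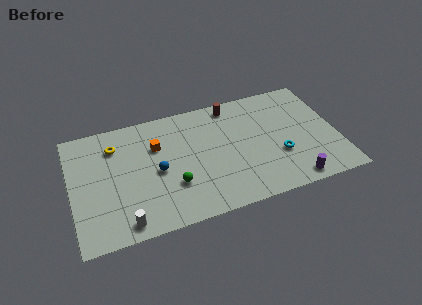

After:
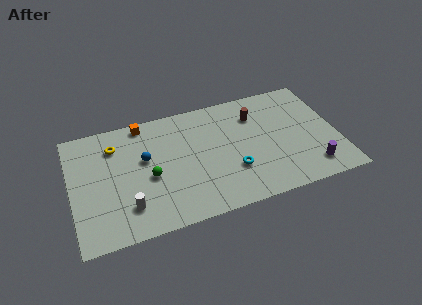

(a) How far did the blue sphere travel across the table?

1.4

The blue sphere was near (5.4, 4.4) before and (4.7, 5.6) after, so it travelled √(0.7² + 1.2²) ≈ 1.4 units.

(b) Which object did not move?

the yellow torus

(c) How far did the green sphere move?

1.8

From (6.3, 3.0) to (4.9, 4.1), the green sphere covered √(1.4² + 1.1²) ≈ 1.8 units.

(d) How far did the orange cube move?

2.2

From (5.5, 6.4) to (4.8, 8.5), the orange cube covered √(0.7² + 2.1²) ≈ 2.2 units.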